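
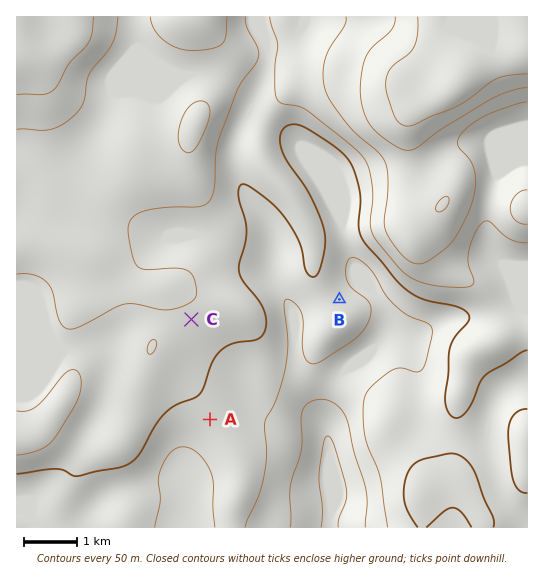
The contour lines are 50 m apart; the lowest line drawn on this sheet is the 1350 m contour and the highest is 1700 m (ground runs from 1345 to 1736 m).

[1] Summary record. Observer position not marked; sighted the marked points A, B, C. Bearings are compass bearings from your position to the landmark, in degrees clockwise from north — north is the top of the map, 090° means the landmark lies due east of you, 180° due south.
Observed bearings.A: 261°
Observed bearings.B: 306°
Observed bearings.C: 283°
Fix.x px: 452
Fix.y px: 380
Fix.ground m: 1510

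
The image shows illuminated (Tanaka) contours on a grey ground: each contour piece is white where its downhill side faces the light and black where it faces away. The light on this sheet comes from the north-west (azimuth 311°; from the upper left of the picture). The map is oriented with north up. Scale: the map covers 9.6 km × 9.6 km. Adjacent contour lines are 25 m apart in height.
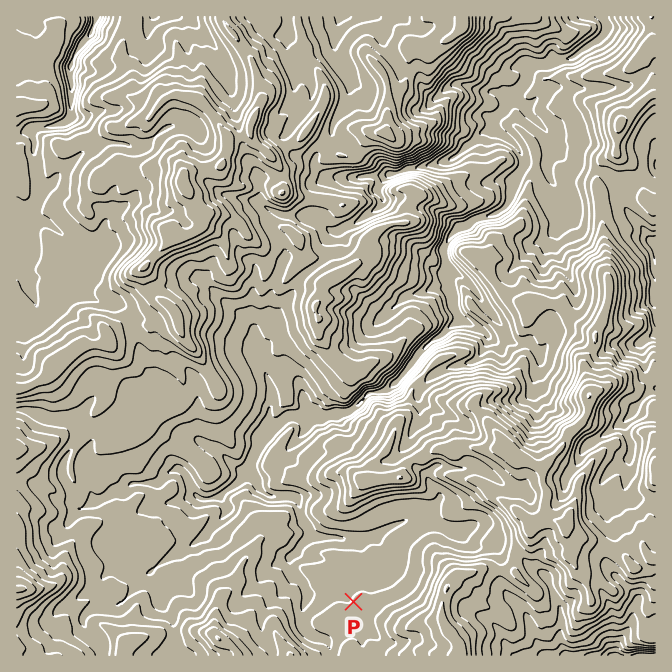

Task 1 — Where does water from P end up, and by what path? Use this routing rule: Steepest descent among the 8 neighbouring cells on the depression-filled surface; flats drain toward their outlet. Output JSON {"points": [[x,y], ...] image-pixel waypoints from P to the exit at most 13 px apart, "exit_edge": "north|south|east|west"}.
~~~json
{"points": [[354, 602], [340, 590], [347, 577], [340, 564], [327, 560], [314, 558], [300, 554], [304, 544], [308, 530], [302, 517], [298, 503], [287, 497], [274, 497], [260, 488], [254, 475], [252, 462], [260, 448], [272, 435], [284, 422], [297, 413], [310, 413], [324, 413], [337, 412], [350, 410], [362, 400], [375, 392], [388, 388], [402, 377], [412, 363], [422, 350], [435, 338], [448, 328], [458, 317], [455, 303], [454, 290], [448, 277], [448, 263], [445, 250], [450, 237], [464, 225], [477, 218], [490, 215], [504, 208], [510, 195], [518, 182], [522, 168], [522, 155], [512, 142], [498, 132], [495, 120], [507, 107], [517, 93], [527, 80], [534, 67], [547, 63], [560, 60], [574, 57], [587, 47], [600, 38], [605, 25], [604, 17]], "exit_edge": "north"}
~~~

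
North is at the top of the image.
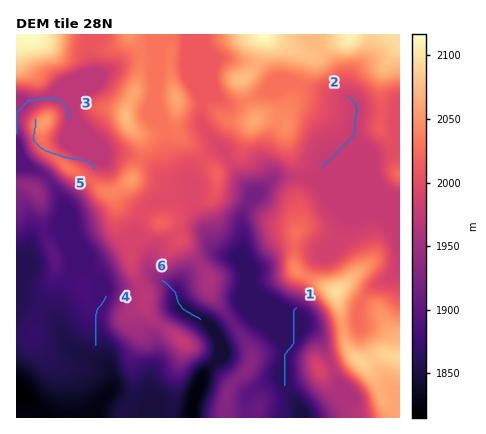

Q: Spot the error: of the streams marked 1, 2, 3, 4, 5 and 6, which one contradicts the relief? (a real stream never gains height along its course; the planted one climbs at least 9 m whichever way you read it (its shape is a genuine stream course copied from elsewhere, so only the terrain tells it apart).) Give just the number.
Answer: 5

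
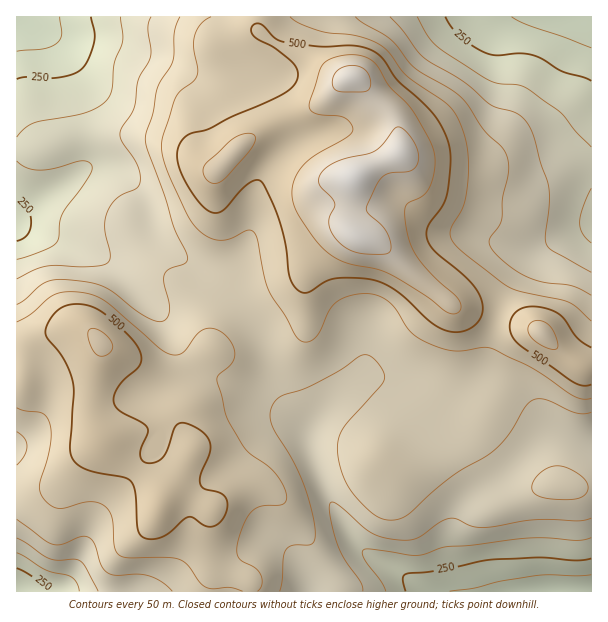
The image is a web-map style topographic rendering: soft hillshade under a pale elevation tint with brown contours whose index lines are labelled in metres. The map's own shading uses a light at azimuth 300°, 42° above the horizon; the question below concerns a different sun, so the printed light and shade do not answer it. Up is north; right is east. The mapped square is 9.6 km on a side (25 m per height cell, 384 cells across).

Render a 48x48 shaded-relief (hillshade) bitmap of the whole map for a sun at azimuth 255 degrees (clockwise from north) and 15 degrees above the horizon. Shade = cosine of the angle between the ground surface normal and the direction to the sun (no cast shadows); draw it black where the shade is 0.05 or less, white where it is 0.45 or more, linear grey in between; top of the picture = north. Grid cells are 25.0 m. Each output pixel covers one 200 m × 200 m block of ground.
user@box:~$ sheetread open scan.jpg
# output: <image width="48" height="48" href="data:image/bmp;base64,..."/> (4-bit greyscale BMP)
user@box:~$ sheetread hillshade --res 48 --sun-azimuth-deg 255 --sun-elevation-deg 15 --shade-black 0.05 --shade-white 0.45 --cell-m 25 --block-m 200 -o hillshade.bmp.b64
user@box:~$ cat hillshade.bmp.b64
<image width="48" height="48" href="data:image/bmp;base64,Qk32BAAAAAAAAHYAAAAoAAAAMAAAADAAAAABAAQAAAAAAIAEAAATCwAAEwsAABAAAAAAAAAAAAAAABEREQAiIiIAMzMzAERERABVVVUAZmZmAHd3dwCIiIgAmZmZAKqqqgC7u7sAzMzMAN3d3QDu7u4A////AMzM3uupqru6mIdTNoqWQiJGeIiIiIiZmd3bzuypqru6iIdDRpl0IjV4iIiIiImame7brO25mqqph3ZUV4dSJGmpiIiImZmqme7ait3KmYmZdmVWeIUiWKuoeIiJmZmqme3Jeb3LqXeZdVVniGMknMqXaJmYiZmamcyoeKvMuXeJdUV4h0I4zbl2Z5qZiImambuoiJq8yWaJdUV4hSJr3Kh2Z4mZiJmZmKqZiJq8uXZ4dVZ4YxScyph2Z4mZmZmZiKqZmZqrqXZndmZ2Qia9uZh3Z3iImZmYd6qqqqqZmIdmZmdlMjjMuYh3d3eIiZmHZru7uqmHeIh2ZmZkMlrLqYd2d3d3iIiHZbzMy5h2eJmGVVVUNHq7qXZmd4iHd4h3ZbzdypdmeImGREVURYq6mHZneIiHd3d3ZrvNyodmd4h2REVVZ4qpmHd3iIiHd3d3d6q8yoZmeIh1RFVmd4mZiIeIiIiId3eJmZmrunZmeIdlRFZneIiZiIiIiIiId3ibu4iKuoZmd3dmVVZ3iIiIiIiIiIiIh4m923eKupdmd3d3ZmZ4iIiIiIiImIiIiJve23eKu5dmZWd4d2Z4mId4iIiZmZiJmr3tqYiau6hlRFeJh1V4mYd3iImaqpiJq97adZmau5dCE2iZdlZ5qoZniJqrupiJve2VM5mruoUgE3mpdVaKuoZWeKu8u6h5vdpSI6q7qFIAJYqodmeaunVWeazNzJZXrLcyI6u6hjACWJqYd4irynVXib3t24RFiYUzM6upZCEliamIiIm8ynZnis7tuFM1ZlREQ6qXVDNXmpmIiJq8yod4m97adUM0RERVVJmGVVaJqZiImZq8yoiavNymQzMzM0VmVYh2Z4mamYiZmZq8upq8u6lTMzMzRFZmVImImZqqmJmrqZq8y7zcqXUiIzNFVmZlVaqqqqqpiKvMqIm8zM3bh1MSM0RmZmZVVbu7qqqYib3cp3i83My5dlMzREVnZmVUVbu7qqqYit7sl2i93MuYdlRVVEVmZmVFVqqqqqmYm+/slmi83LqpdlV3VDRWZmVVVpmZqqmYrf/slmirzLqpdVeHQyNWZVVVVpmImZmaz//slleavLupdWiGMiNWVVVVZpmIiJqs7//Kl1Z5q7qYd3h0ISNFVUVmZpmIiJq97/2pmXVnmamYiJljESJFVUVWZpmIiJq83tuYmoZWeJmZialSESI1VURWZpiIiJqrzduYmZd3eJmZmrlBEiI1ZURVZoiIiJmrzduYiIiIiZmZqqcxEiEkVURWZoh3iImrzduYiIiJmrqZqoQQEhEkVVVWZod3iJq83cqYiIiIm8ypl0EAEiEkZlVmZnd3iKvMzLqZmYiIm93JcwAAIiI0ZmVmZnd4iau7u7u6mYiZm824UAABIiNFd2VWZnd4mru6u8zLmZmZmqmGMAABIzNWd2ZVZneJq7u7zM3LmZmYh2ZlMQABM0RWd2ZVZoiaq8vMzMzKmamGVVVVMiIiNEVmdmZmZpmqu8zMu7y6mal0RFVVMzMzNFZmZmZmZg=="/>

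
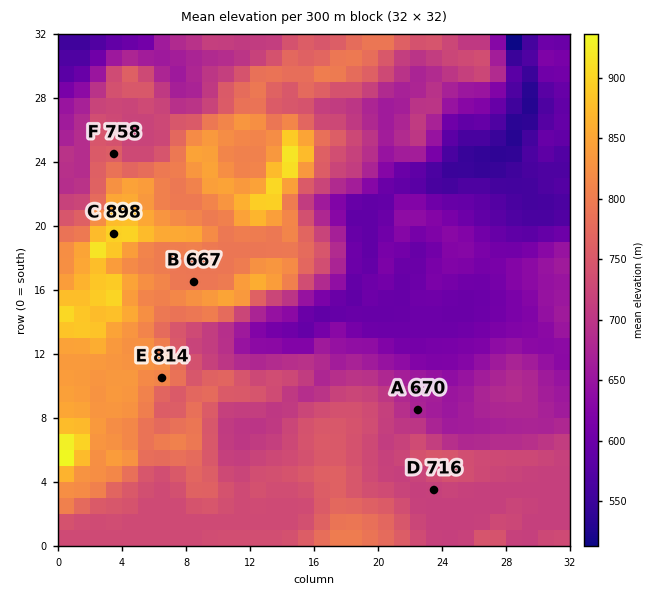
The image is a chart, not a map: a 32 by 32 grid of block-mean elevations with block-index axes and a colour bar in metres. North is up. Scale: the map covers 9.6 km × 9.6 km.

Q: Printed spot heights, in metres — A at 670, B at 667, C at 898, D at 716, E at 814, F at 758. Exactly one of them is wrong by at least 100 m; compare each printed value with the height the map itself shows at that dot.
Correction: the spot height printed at B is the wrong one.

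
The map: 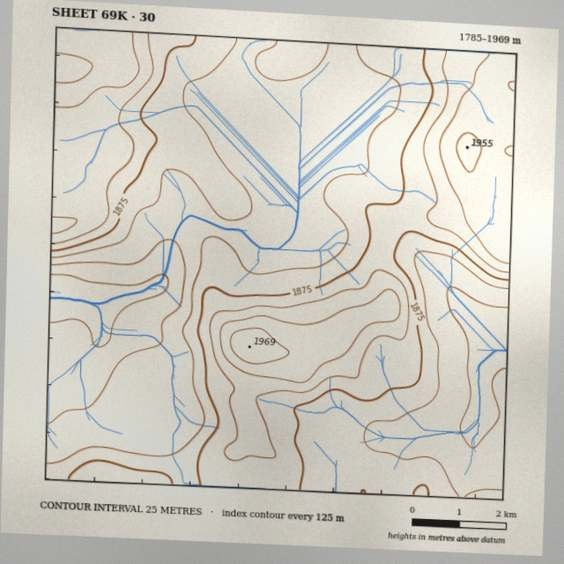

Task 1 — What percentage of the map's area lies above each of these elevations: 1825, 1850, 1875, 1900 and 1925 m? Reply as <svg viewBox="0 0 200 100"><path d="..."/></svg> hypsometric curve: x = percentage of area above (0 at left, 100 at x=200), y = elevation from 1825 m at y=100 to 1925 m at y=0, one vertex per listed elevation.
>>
<svg viewBox="0 0 200 100"><path d="M180 100l-61-25-45-25-27-25-23-25"/></svg>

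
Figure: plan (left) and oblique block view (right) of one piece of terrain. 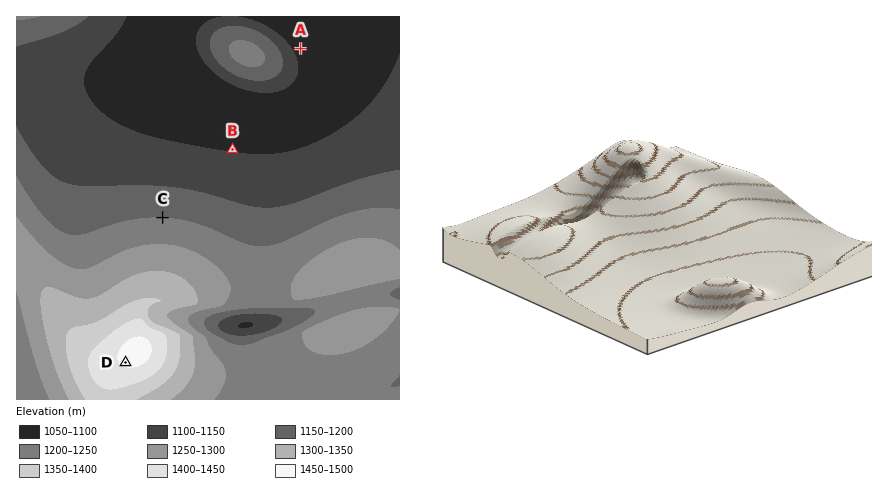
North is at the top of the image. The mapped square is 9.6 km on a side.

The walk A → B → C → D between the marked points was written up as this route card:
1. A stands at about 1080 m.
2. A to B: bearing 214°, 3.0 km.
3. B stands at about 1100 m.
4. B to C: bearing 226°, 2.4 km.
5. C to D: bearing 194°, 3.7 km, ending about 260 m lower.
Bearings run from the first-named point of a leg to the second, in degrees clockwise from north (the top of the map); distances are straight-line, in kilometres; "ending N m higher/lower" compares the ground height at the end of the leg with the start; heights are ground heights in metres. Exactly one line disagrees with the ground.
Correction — Line 5: it should read "ending about 260 m higher".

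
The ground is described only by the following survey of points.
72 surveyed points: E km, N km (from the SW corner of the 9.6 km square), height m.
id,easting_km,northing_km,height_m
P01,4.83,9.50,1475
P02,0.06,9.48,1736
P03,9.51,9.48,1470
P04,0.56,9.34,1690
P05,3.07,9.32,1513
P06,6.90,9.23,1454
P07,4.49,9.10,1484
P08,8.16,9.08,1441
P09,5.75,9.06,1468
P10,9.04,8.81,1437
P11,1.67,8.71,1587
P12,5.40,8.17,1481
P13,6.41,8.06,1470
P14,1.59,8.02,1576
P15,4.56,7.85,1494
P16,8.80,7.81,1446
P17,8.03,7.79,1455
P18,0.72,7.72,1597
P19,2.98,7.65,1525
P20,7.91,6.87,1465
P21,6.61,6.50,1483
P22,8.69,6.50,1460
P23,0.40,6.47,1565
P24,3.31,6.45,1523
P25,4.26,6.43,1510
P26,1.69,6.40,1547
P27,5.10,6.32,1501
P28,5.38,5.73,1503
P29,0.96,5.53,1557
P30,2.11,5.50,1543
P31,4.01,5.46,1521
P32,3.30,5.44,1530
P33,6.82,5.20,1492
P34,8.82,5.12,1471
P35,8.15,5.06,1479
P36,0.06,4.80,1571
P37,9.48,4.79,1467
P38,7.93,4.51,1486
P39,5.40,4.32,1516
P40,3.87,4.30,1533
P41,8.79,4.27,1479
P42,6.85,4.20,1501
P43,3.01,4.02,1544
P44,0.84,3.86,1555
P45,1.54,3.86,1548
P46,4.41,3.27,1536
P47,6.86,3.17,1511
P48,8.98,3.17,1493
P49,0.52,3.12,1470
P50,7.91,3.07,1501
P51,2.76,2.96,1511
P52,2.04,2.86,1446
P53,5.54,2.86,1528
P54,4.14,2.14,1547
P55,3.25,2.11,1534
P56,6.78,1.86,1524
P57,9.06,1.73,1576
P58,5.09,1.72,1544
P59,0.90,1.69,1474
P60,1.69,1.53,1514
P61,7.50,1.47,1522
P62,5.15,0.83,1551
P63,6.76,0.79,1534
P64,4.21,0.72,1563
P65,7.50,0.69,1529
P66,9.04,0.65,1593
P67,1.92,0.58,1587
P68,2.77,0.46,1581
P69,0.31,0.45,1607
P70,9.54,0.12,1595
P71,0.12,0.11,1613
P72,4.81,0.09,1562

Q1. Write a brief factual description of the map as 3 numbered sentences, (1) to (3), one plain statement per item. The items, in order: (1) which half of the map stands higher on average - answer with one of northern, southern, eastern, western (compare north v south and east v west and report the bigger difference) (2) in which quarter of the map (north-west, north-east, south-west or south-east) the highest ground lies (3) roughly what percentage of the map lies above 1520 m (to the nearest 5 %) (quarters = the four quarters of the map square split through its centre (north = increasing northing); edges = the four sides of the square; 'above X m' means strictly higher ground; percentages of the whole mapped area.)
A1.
(1) Taken as a whole, the western half is higher than the eastern.
(2) Look to the north-west quarter for the highest ground.
(3) About 50 % of the map lies above 1520 m.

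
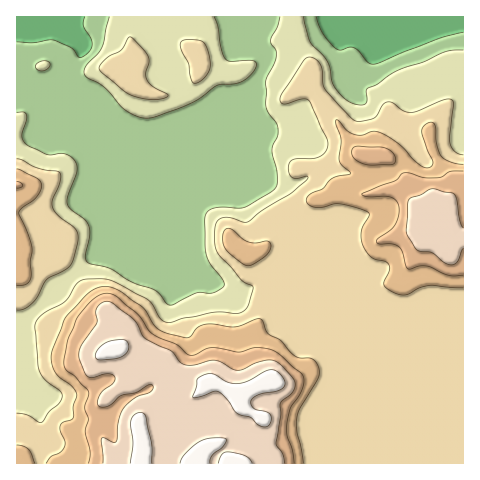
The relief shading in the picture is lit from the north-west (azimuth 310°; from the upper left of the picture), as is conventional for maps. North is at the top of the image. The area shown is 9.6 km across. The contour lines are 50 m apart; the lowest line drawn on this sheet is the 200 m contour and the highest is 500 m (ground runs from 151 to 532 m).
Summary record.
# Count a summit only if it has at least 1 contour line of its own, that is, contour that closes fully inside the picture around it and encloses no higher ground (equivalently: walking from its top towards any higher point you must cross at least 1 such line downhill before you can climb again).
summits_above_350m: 4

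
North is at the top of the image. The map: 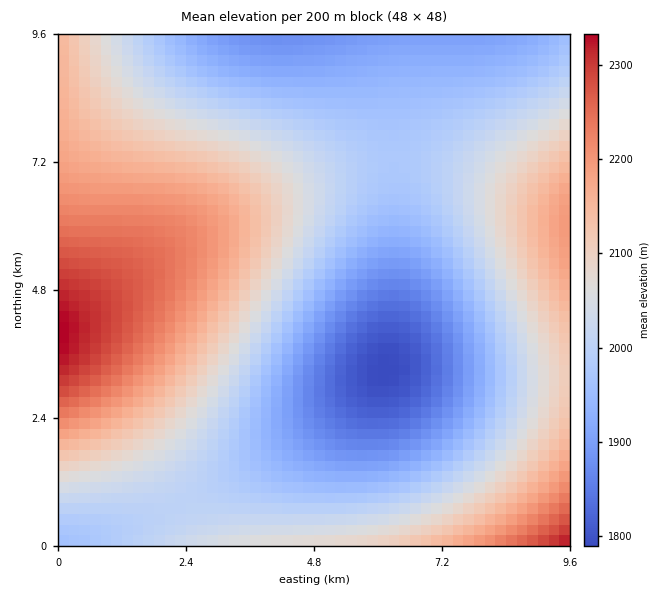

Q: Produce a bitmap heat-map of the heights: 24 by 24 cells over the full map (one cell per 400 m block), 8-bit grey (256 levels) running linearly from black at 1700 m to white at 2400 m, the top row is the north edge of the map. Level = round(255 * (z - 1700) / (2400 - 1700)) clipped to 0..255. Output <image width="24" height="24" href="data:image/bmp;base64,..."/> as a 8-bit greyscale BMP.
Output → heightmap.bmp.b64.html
<image width="24" height="24" href="data:image/bmp;base64,Qk12BgAAAAAAADYEAAAoAAAAGAAAABgAAAABAAgAAAAAAEACAAATCwAAEwsAAAABAAAAAAAAAAAAAAEBAQACAgIAAwMDAAQEBAAFBQUABgYGAAcHBwAICAgACQkJAAoKCgALCwsADAwMAA0NDQAODg4ADw8PABAQEAAREREAEhISABMTEwAUFBQAFRUVABYWFgAXFxcAGBgYABkZGQAaGhoAGxsbABwcHAAdHR0AHh4eAB8fHwAgICAAISEhACIiIgAjIyMAJCQkACUlJQAmJiYAJycnACgoKAApKSkAKioqACsrKwAsLCwALS0tAC4uLgAvLy8AMDAwADExMQAyMjIAMzMzADQ0NAA1NTUANjY2ADc3NwA4ODgAOTk5ADo6OgA7OzsAPDw8AD09PQA+Pj4APz8/AEBAQABBQUEAQkJCAENDQwBEREQARUVFAEZGRgBHR0cASEhIAElJSQBKSkoAS0tLAExMTABNTU0ATk5OAE9PTwBQUFAAUVFRAFJSUgBTU1MAVFRUAFVVVQBWVlYAV1dXAFhYWABZWVkAWlpaAFtbWwBcXFwAXV1dAF5eXgBfX18AYGBgAGFhYQBiYmIAY2NjAGRkZABlZWUAZmZmAGdnZwBoaGgAaWlpAGpqagBra2sAbGxsAG1tbQBubm4Ab29vAHBwcABxcXEAcnJyAHNzcwB0dHQAdXV1AHZ2dgB3d3cAeHh4AHl5eQB6enoAe3t7AHx8fAB9fX0Afn5+AH9/fwCAgIAAgYGBAIKCggCDg4MAhISEAIWFhQCGhoYAh4eHAIiIiACJiYkAioqKAIuLiwCMjIwAjY2NAI6OjgCPj48AkJCQAJGRkQCSkpIAk5OTAJSUlACVlZUAlpaWAJeXlwCYmJgAmZmZAJqamgCbm5sAnJycAJ2dnQCenp4An5+fAKCgoAChoaEAoqKiAKOjowCkpKQApaWlAKampgCnp6cAqKioAKmpqQCqqqoAq6urAKysrACtra0Arq6uAK+vrwCwsLAAsbGxALKysgCzs7MAtLS0ALW1tQC2trYAt7e3ALi4uAC5ubkAurq6ALu7uwC8vLwAvb29AL6+vgC/v78AwMDAAMHBwQDCwsIAw8PDAMTExADFxcUAxsbGAMfHxwDIyMgAycnJAMrKygDLy8sAzMzMAM3NzQDOzs4Az8/PANDQ0ADR0dEA0tLSANPT0wDU1NQA1dXVANbW1gDX19cA2NjYANnZ2QDa2toA29vbANzc3ADd3d0A3t7eAN/f3wDg4OAA4eHhAOLi4gDj4+MA5OTkAOXl5QDm5uYA5+fnAOjo6ADp6ekA6urqAOvr6wDs7OwA7e3tAO7u7gDv7+8A8PDwAPHx8QDy8vIA8/PzAPT09AD19fUA9vb2APf39wD4+PgA+fn5APr6+gD7+/sA/Pz8AP39/QD+/v4A////AGJkZ2tvc3d7fn+BgoOFiIySmqOtuMPO2mpqa2xub3BxcXFwcHBxdHh+hY+ZpbG+ynl3dXNxcG5raWZjYV9fYGRqcnyHlKGuvIuHg355dG9qZF5ZVFBOT1FXX2p2hJKhr5+Zk4yEfXRrY1pRSkRAP0FGT1pndoaVpLOspJuRh3xwZFhNQzs1MjM4QU1ba3yMm8a+taqfkoV3aVpMQDUtKSktNkNSY3WFldXNw7irno+Ab19PQDMqJCInMD1NX3GCkuDXzsO2qZqJeGZURDYqIyElLjxMX3GDkuTd1cu/sqSUgm9dSzwvJyQnMD5PYnWHluTe18/Fuq2ejXpnVUU3ListNkRVaHuNm+Hc19HJv7Sml4VyYE9BODQ2P0xdcIKUotrX1NDKw7mun458a1pNQz5ASVZmeIqbqNLQz8zIw7yyppaFdWVXTklLU19uf5GhrsnIx8bFwby0qZuMfG5hWFRVXGd1hZalscC/v7++vLixqJyPgXRoYFxdY216iZelsbi3tra1s7Cqo5mNgXZsZWJjaHB8iJWirbKvrayqp6SfmZCHfXVtZ2RlaXB6hI+apKyopKGdmpaRi4V9dnBqZmVlaG51fYaPmKihm5WQi4aBfHdybWllY2JjZWludHuDi6Wck4uDfHZxbGhlYmBfXl5fYGJlam91faOXjIF4b2hhXVpYV1dXWFlZWltdX2NocKGThnluZFtUUE1MTE5PUVJTU1RUVlhdZZ+QgXNnXFJLRkRDREVHSktMTExNTlBVXA=="/>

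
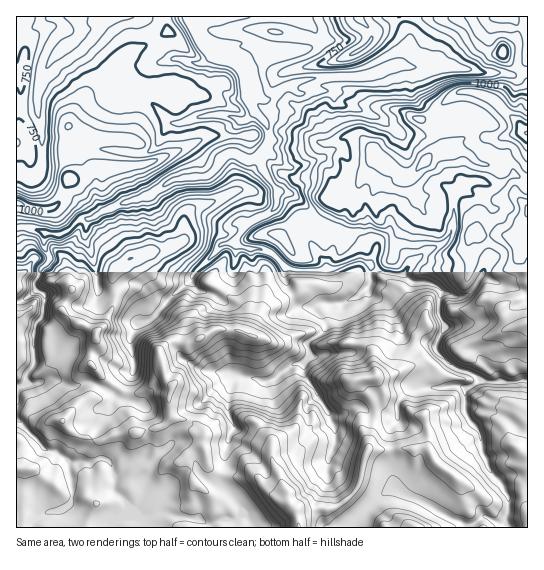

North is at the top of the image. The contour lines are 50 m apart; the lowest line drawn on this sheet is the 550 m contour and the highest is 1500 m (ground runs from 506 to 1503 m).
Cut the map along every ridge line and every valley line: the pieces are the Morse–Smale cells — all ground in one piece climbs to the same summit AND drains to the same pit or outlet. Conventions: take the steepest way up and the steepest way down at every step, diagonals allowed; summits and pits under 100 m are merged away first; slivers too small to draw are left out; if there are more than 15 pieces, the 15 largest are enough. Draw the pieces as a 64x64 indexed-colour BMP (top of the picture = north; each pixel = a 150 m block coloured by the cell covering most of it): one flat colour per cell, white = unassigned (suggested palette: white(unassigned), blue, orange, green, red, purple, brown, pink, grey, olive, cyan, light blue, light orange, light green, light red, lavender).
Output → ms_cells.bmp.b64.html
<image width="64" height="64" href="data:image/bmp;base64,Qk12CAAAAAAAAHYAAAAoAAAAQAAAAEAAAAABAAQAAAAAAAAIAAATCwAAEwsAABAAAAAAAAAA////ALR3HwAOf/8ALKAsACgn1gC9Z5QAS1aMAMJ34wB/f38AIr28AM++FwDox64AeLv/AIrfmACWmP8A1bDFABEREREREREREREREREREREREREREbu7u7u7u7sRERiIERERERERERERERERERERERERERERG7u7u7u7ERERGIgRERERERERERERERERERERERERERERu7u7uxERERERiBEREREREREREREREREREREREREREREbu7sRERERERGIERERERERERERERERERERERERERERERG7ERERERERGIgREREREREREREREREREREREREREREREREREREREREYiBEREREREREREREREREREREREREREREREREREREREYiIEREREREREREREREREREREREREREREREREREREREYiIgRERERERERERERERERERERERERERERERERERERERiIiBERERERERERERERERERERERERERERERERERERERiIiIERERERERERERERERERERERERERERERERERERERGIiIgREREREREREREREREREREREREREREREREREREREYiIiBERERERERERERERERERERERERERERERERERERERiIiIERERERERERERERERERERERERERERERERERERERiIiIgRERERERERERERERERERERERERERERERERERERiIiIiBERERERERERERERERERERERERERERERERERERGIiIiIEREREREREREREREREREREREREREREREREREREYiIiIgRERERERERERERERERERERERERERERERERERERGIiIiKERERERERERERERERERERERERERERERERERERERMzMzqhERERERERERERERERERERERERERERERERERERMzMzOqEREREREREREREREREREREREREREREREREREzMzMzM6oREREREREREREREREREREREREREREREREREzMzMzMzqhERERERERERERERERERERERERERERERERETMzMzMzOqERERERERERERERERERERERERERERERERERMzMzMzM6oREREREREREREREREREREREREREREREREREzMzMzMzqqERERERERERERERERERERERERERERERERERMzMzMzOqoRERERERERERERERERERERERERERERERERMzMzMzM6qhEREREREREREREREREREREREREREREREREzMzMzMzqqoRERERERERERERERERERERERERERERERETMzMzMzOqoRERERERERERERERERERERERERERERERERMzMzMzM6oRERERERERERERERERERERERERERERERERMzMzMzMzqqEREREREREREREREREREREREREREREREzMzMzMzMzOqoREREREREREREREREREREREREhEREiIjMzMzMzMzM6qqEREREREREREREREREREREREiIiIiIiIzMzMzMzMzqqoRERERERERERERERERERERESIiIiIiIiMzMzMzMzOqqhERERERERERERERERERERESIiIiIiIiIiMzMzMzM6qqERERERERERERERERERERESIiIiIiIiIiIjMzMzMzqkREQRERERERERERERERERERIiIiIiIiIiIiIzMzMzNEREREERERERERERERERERERIiIiIiIiIiIiIjMzMzM0REREREQRERERERERERERERIiIiIiIiIiIiIiMzMzMzR3d0REREQRERERERERERERIiIiIiIiIiIiIiIzMzMzN3d3dERERERBEREREREREREiIiIiIiIiIiIiIjMzMzM3d3d0RERERERBEREREREREiIiIiIiIiIiIiIiMzMzMzd3d3RERERERERBERERERESIiIiIiIiIiIiIiIiIiIzJVV3dERERERERERERBERESIiIiIiIiIiIiIiIiIiIiIlVXd0REREREREREREERERIiIiIiIiIiIiIiIiIiIiIiVVd3RERERERERERERBEREiIiIiIiIiIiIiIiIiIiIiJVV3dEREREREREREREQRESIiIiIiIiIiIiIiIiIiIiIlVXd0RERERERERERERBEREiIiIiIiIiIiIiIiIiIiIiVVd3REREREREREREREERESIiIiIiIiIiIiIiIiIiIiJVV3d0RERERERERERERBESIiIiIiIiIiIiIiIiIiIiIlVXd3RERERERBEREUQRESIiIiIiIiIiIiIiIiIiIiIiVVd3d0REREREERERERESIiIiIiIiIiIiIiIiIiIiIiJVV3d3RERERBERERERERIiIiIiIiIiIiIiIiIiIiIiIlVXd3d0REEREREREREREmZiIiIiIiIiIiIiIiIiIiIiVVd3d3dEERERERERERERZmZiIiIiIiIiIiIiIiIiIiJVV3d3d3QRERERERERERFmZmZmZmZiIiIiIiIiIiIiIlVVd3d3dRERERERERERFmZmZmZmZmZmYiIiIiKZmZmSVVV3d3dVURERERERERFmZmZmZmZmZmZmmZmZmZmZmZlVVVd3dVVVERERERERERZmEWZmZmZmZmZpmZmZmZmZmVVVVVdVVVVVERERERERERERERZmZmZmZmmZmZmZmZmZVVVVVVVVVVVVEREREREREREREWZmZmZmaZmZmZmZmZlVVVVVVVVVVVVREREREREREREWZmZmZmZpmZmZmZmZmVVVVVVVVVVVVVEREREREREREWZmZmZmZpmZmZmZnMzM"/>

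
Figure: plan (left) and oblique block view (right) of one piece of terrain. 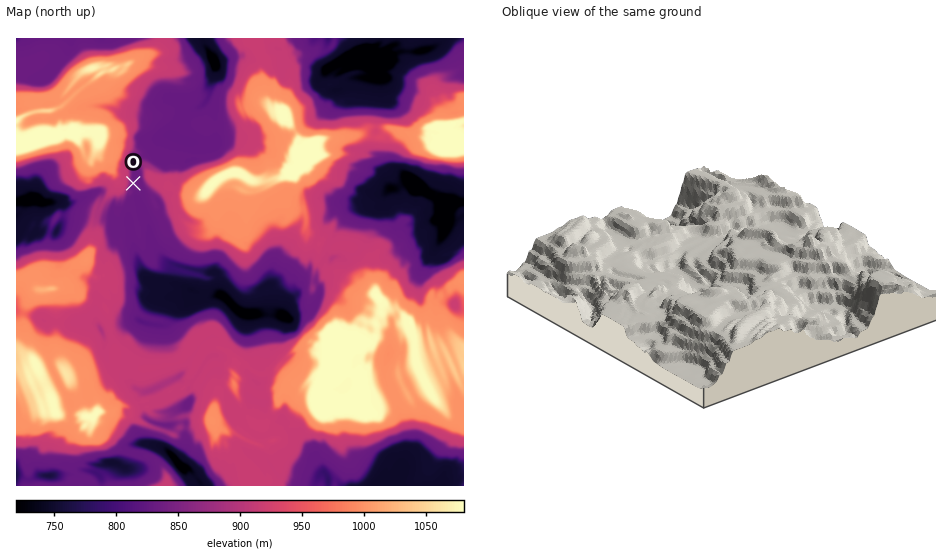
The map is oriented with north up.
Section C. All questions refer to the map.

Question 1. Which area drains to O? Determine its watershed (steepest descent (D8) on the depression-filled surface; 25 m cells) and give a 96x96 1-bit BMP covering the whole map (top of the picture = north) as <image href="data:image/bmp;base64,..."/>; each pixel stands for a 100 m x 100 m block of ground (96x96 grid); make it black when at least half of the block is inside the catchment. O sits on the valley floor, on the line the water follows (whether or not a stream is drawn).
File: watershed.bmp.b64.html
<image width="96" height="96" href="data:image/bmp;base64,Qk2+BAAAAAAAAD4AAAAoAAAAYAAAAGAAAAABAAEAAAAAAIAEAAATCwAAEwsAAAIAAAAAAAAA////AAAAAAAAAAAAAAAAAAAAAAAAAAAAAAAAAAAAAAAAAAAAAAAAAAAAAAAAAAAAAAAAAAAAAAAAAAAAAAAAAAAAAAAAAAAAAAAAAAAAAAAAAAAAAAAAAAAAAAAAAAAAAAAAAAAAAAAAAAAAAAAAAAAAAAAAAAAAAAAAAAAAAAAAAAAAAAAAAAAAAAAAAAAAAAAAAAAAAAAAAAAAAAAAAAAAAAAAAAAAAAAAAAAAAAAAAAAAAAAAAAAAAAAAAAAAAAAAAAAAAAAAAAAAAAAAAAAAAAAAAAAAAAAAAAAAAAAAAAAAAAAAAAAAAAAAAAAAAAAAAAAAAAAAAAAAAAAAAAAAAAAAAAAAAAAAAAAAAAAAAOAAAAAAAAAAAAAAAfgAAAAAAAAAAAAEP/gAAAAAAAAAAAAP//wAAAAAAAAAAAAP//gAAAAAAAAAAAAf//gAAAAAAAAAAAB///wAAAAAAAAAAAB///8AAAAAAAAAAAB///8AAAAAAAAAAAA///8AAAAAAAAAAAA///+AAAAAAAAAAAA///+AAAAAAAAAAAA///+AAAAAAAAAAAB///+AAAAAAAAAAAB///+AAAAAAAAAAAA///+AAAAAAAAAAAA///+AAAAAAAAAAAAf//+AAAAAAAAAAAAP//+AAAAAAAAAAAAP//+AAAAAAAAAAAAAf/+AAAAAAAAAAAAAf/+AAAAAAAAAAAAAH/+AAAAAAAAAAAAAH/+AAAAAAAAAAAAAD/+AAAAAAAAAAAAAB/+AAAAAAAAAAAAAAf+AAAAAAAAAAAAAAP+AAAAAAAAAAAAAAP+AAAAAAAAAAAAAAP+AAAAAAAAAAAAAAP+AAAAAAAAAAAAAAP+AAAAAAAAAAAAAAP+AAAAAAAAAAAAAAP+AAAAAAAAAAAAAAP+AAAAAAAAAAAAAAH+AAAAAAAAAAAAAAD+AAAAAAAAAAAAAAD+AAAAAAAAAAAAAAD+AAAAAAAAAAAAAAB+AAAAAAAAAAAAAAA+AAAAAAAAAAAAAAAeAAAAAAAAAAAAAAAOAAAAAAAAAAAAAAAAAAAAAAAAAAAAAAAAAAAAAAAAAAAAAAAAAAAAAAAAAAAAAAAAAAAAAAAAAAAAAAAAAAAAAAAAAAAAAAAAAAAAAAAAAAAAAAAAAAAAAAAAAAAAAAAAAAAAAAAAAAAAAAAAAAAAAAAAAAAAAAAAAAAAAAAAAAAAAAAAAAAAAAAAAAAAAAAAAAAAAAAAAAAAAAAAAAAAAAAAAAAAAAAAAAAAAAAAAAAAAAAAAAAAAAAAAAAAAAAAAAAAAAAAAAAAAAAAAAAAAAAAAAAAAAAAAAAAAAAAAAAAAAAAAAAAAAAAAAAAAAAAAAAAAAAAAAAAAAAAAAAAAAAAAAAAAAAAAAAAAAAAAAAAAAAAAAAAAAAAAAAAAAAAAAAAAAAAAAAAAAAAAAAAAAAAAAAAAAAAAAAAAAAAAAAAAAAAAAAAAAAAAAAAAAAAAAAAAAAAAAAAAAAAAAAAAAAAAAAAAAAAAAAAAAAAAAAAAAAAAAAAAAAAAAAA="/>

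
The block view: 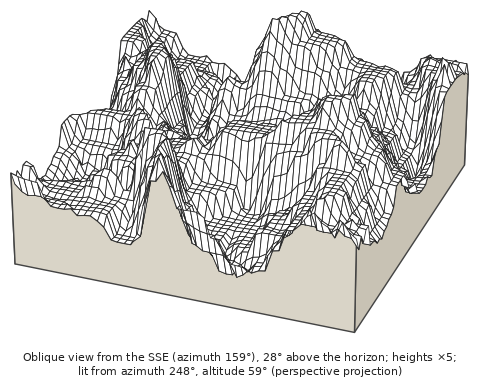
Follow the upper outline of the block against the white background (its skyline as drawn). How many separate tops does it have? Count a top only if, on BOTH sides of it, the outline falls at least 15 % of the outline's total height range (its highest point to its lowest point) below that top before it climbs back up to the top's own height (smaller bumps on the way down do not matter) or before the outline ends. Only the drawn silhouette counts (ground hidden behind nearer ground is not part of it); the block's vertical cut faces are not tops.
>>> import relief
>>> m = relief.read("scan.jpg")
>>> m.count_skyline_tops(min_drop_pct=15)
2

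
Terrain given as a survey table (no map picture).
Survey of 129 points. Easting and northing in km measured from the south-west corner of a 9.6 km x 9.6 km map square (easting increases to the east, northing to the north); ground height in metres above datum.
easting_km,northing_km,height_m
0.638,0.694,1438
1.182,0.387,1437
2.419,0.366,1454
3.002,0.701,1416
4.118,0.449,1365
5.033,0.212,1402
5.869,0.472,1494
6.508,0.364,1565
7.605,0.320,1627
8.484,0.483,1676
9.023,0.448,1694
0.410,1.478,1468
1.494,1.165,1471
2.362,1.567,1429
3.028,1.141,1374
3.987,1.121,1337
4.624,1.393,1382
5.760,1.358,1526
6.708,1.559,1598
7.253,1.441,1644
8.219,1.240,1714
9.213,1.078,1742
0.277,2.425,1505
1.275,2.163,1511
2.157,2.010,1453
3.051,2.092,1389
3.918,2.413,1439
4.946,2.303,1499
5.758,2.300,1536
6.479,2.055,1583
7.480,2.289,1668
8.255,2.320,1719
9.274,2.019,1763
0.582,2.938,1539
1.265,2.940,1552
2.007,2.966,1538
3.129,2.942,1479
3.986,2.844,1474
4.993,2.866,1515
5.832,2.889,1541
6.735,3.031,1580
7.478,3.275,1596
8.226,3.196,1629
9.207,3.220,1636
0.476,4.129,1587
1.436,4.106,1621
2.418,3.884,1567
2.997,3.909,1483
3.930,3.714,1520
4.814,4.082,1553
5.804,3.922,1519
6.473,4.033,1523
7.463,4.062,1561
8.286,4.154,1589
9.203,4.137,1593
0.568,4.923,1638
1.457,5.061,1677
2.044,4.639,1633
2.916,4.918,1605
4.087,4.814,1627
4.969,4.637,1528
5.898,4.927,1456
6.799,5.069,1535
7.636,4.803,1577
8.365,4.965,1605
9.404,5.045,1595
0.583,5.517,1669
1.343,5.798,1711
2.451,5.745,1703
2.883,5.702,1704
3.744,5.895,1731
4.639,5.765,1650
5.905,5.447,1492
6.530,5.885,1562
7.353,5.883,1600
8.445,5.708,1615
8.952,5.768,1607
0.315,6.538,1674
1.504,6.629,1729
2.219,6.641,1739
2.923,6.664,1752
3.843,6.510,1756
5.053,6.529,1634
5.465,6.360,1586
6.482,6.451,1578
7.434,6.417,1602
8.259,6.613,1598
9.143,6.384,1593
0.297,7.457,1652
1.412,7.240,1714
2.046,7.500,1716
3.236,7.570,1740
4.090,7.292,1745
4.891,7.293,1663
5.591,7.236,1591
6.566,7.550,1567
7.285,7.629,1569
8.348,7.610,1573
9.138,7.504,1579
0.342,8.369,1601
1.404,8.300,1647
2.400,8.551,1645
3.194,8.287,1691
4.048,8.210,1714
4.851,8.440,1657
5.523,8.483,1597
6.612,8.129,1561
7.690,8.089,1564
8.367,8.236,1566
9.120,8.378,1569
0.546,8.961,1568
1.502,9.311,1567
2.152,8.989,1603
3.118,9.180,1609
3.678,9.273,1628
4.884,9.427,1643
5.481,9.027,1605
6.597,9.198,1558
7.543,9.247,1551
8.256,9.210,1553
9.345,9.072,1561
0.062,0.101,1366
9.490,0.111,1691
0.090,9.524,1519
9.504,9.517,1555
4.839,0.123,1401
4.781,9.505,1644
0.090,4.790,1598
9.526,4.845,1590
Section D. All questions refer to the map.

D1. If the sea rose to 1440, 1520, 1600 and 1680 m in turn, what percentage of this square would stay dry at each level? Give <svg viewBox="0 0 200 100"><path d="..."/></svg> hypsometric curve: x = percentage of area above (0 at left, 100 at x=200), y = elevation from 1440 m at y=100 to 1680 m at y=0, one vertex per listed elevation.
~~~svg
<svg viewBox="0 0 200 100"><path d="M185 100l-29-33-75-34-46-33"/></svg>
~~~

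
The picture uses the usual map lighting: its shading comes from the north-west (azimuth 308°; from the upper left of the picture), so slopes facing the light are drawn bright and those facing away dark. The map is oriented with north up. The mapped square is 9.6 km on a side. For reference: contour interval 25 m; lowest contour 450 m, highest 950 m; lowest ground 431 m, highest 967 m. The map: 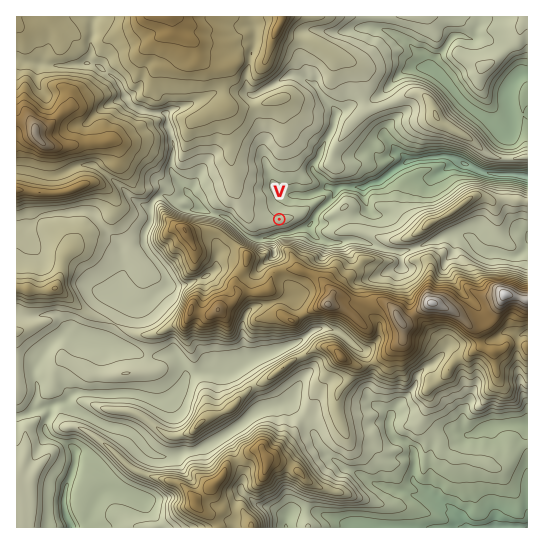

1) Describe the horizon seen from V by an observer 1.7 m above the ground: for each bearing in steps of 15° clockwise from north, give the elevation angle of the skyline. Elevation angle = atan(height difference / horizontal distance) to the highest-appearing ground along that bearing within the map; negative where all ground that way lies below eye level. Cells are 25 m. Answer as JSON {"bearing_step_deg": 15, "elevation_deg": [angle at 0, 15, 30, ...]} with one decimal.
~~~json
{"bearing_step_deg": 15, "elevation_deg": [3.3, 1.6, 1.0, 0.7, 1.4, 0.2, 2.4, 2.8, 6.0, 7.7, 10.6, 15.1, 11.4, 9.1, 10.7, 13.0, 9.3, 7.8, 5.2, 2.6, 2.9, 2.9, 3.2, 3.0]}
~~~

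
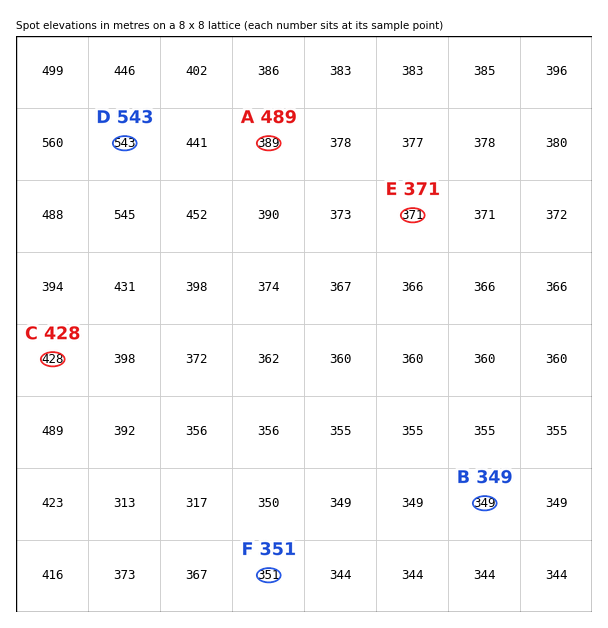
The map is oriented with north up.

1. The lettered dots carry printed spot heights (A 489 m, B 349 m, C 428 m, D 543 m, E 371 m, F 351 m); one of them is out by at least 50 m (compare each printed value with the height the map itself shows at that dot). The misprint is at A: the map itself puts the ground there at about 389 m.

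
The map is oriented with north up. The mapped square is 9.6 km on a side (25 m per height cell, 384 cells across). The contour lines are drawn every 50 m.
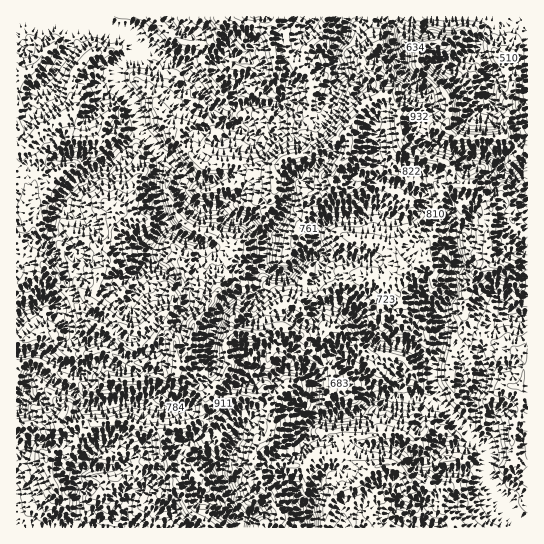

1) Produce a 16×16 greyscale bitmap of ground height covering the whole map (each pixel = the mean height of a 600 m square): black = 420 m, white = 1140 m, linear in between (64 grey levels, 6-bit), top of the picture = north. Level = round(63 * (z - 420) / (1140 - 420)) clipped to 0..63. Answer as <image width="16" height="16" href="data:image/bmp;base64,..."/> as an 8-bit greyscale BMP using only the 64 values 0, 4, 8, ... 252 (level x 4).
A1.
<image width="16" height="16" href="data:image/bmp;base64,Qk02BQAAAAAAADYEAAAoAAAAEAAAABAAAAABAAgAAAAAAAABAAATCwAAEwsAAAABAAAAAAAAAAAAAAEBAQACAgIAAwMDAAQEBAAFBQUABgYGAAcHBwAICAgACQkJAAoKCgALCwsADAwMAA0NDQAODg4ADw8PABAQEAAREREAEhISABMTEwAUFBQAFRUVABYWFgAXFxcAGBgYABkZGQAaGhoAGxsbABwcHAAdHR0AHh4eAB8fHwAgICAAISEhACIiIgAjIyMAJCQkACUlJQAmJiYAJycnACgoKAApKSkAKioqACsrKwAsLCwALS0tAC4uLgAvLy8AMDAwADExMQAyMjIAMzMzADQ0NAA1NTUANjY2ADc3NwA4ODgAOTk5ADo6OgA7OzsAPDw8AD09PQA+Pj4APz8/AEBAQABBQUEAQkJCAENDQwBEREQARUVFAEZGRgBHR0cASEhIAElJSQBKSkoAS0tLAExMTABNTU0ATk5OAE9PTwBQUFAAUVFRAFJSUgBTU1MAVFRUAFVVVQBWVlYAV1dXAFhYWABZWVkAWlpaAFtbWwBcXFwAXV1dAF5eXgBfX18AYGBgAGFhYQBiYmIAY2NjAGRkZABlZWUAZmZmAGdnZwBoaGgAaWlpAGpqagBra2sAbGxsAG1tbQBubm4Ab29vAHBwcABxcXEAcnJyAHNzcwB0dHQAdXV1AHZ2dgB3d3cAeHh4AHl5eQB6enoAe3t7AHx8fAB9fX0Afn5+AH9/fwCAgIAAgYGBAIKCggCDg4MAhISEAIWFhQCGhoYAh4eHAIiIiACJiYkAioqKAIuLiwCMjIwAjY2NAI6OjgCPj48AkJCQAJGRkQCSkpIAk5OTAJSUlACVlZUAlpaWAJeXlwCYmJgAmZmZAJqamgCbm5sAnJycAJ2dnQCenp4An5+fAKCgoAChoaEAoqKiAKOjowCkpKQApaWlAKampgCnp6cAqKioAKmpqQCqqqoAq6urAKysrACtra0Arq6uAK+vrwCwsLAAsbGxALKysgCzs7MAtLS0ALW1tQC2trYAt7e3ALi4uAC5ubkAurq6ALu7uwC8vLwAvb29AL6+vgC/v78AwMDAAMHBwQDCwsIAw8PDAMTExADFxcUAxsbGAMfHxwDIyMgAycnJAMrKygDLy8sAzMzMAM3NzQDOzs4Az8/PANDQ0ADR0dEA0tLSANPT0wDU1NQA1dXVANbW1gDX19cA2NjYANnZ2QDa2toA29vbANzc3ADd3d0A3t7eAN/f3wDg4OAA4eHhAOLi4gDj4+MA5OTkAOXl5QDm5uYA5+fnAOjo6ADp6ekA6urqAOvr6wDs7OwA7e3tAO7u7gDv7+8A8PDwAPHx8QDy8vIA8/PzAPT09AD19fUA9vb2APf39wD4+PgA+fn5APr6+gD7+/sA/Pz8AP39/QD+/v4A////ABAYIChMbEBYbERUSCw0FAQoNDRIdHxEjGhccGRYNAgYOFxQZJRwYJRwYGhgOBgIMER4cICImJiIaDAsOCQQFDgwTHyMqMi8gGhMQCAYHCBIPFh4nMjQtJB4dFQ4JCQ0TEBUkJS0tJycmHxQXFAsQChQZIRodISEUGRsdIh0SGBQaFh4WERkbDhQVHiMkFyMfFhAZGQwPDQ0WGRwdIBohHBQLFBgKBw8aHCgnISEmJBUUDQgKBQ4TFiErMCcrJxoVExQSBgwPCQwYJDIsLCgcGgkOCQQNBwYMFBwkLCIiDQ4JBgcCAwgOFx0YHB0hEwcJAgICAgkSHB4dFw8SEg4FAw="/>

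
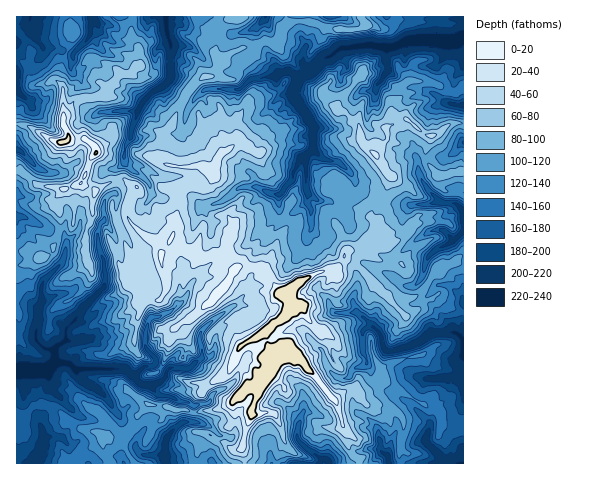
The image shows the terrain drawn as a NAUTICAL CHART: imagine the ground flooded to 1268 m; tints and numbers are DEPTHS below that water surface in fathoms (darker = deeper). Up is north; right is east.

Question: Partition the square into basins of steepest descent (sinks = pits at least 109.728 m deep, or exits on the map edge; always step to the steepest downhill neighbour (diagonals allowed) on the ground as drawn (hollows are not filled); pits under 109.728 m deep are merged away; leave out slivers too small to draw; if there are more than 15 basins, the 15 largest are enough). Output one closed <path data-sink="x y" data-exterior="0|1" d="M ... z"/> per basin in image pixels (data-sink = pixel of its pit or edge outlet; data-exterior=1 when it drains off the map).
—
<path data-sink="463 38" data-exterior="1" d="M463 16l-101 0 4 10-12 4-28-2-18-7-22 1-5 6-5 15-12-3-11 6-10 2-13 5-12 13-7 11-9 1-10 9-14 22-7 17-10 7 0 13-4 13 2 3 15 4 26-1 11 5 3 4-1 5-9 7-19-2-8 4 1 20-2 20-5 11 16 10 8 0 6 9 6 0 6-4 15 1 8 14 2-2 24 1 5 4 1 6 12 14 8 0 11-10 19-9 9-4 9 0 6-6 4-11 12-4 4-4 10-5 4-5 0-9-5-7 0-3 19-35 0-4-15-22 12-14-1-11 5-5 16-4 17 14 8 2 20-13 12 0z"/><path data-sink="17 370" data-exterior="1" d="M21 171l-5 1 1 292 92 0-5-13-2-14 20 0 4-2 8-9 3-10 10-12 22 3 7 3 9-1 7 4 22-3 16-6 16-16 7-2 13-10 10-20-8-10-4-14 23-18 3-5 0-8-1-8-9-1-12-14-4-9-6-2-20 0-2 2-8-14-15-1-6 4-6 0-6-9-8 0-14-9-3 1-9 13-3-9-13-9-17-18-1-12 9-19-12-8-13 3-15 9-15-8-13 6-8 0-22-4z"/><path data-sink="463 355" data-exterior="1" d="M463 256l-7 3-4 4-12 4-23 29-25 5-34-34-14-9-8 11-9 0-9 4-24 13-5 6 1 17-7 9-19 14 4 14 9 11 10-5 13 7 37 44 6 23 5 7-1 11 3 7 9 8 1 5 104-1z"/><path data-sink="166 17" data-exterior="1" d="M231 16l-97 0-2 9 0 15 8 12 0 14-10 8-10-1-16 22-27 4-13 14 0 13 4 12 3 2 13-2 7 5 5 8-8 13-7 19 15 8 6-5 17-7 5 0 10 6 2 4-9 17 1 12 17 18 13 9 3 9 7-8 8-18 2-20-1-20 8-4 19 2 9-7 1-5-3-4-11-5-26 1-15-4-2-3 4-13 0-13 10-7 7-17 14-22 10-9 9-1 5-4 3-9-5-8 3-23 2-6 8-7 4-2z"/><path data-sink="463 217" data-exterior="1" d="M407 120l-16 4-5 5 1 11-12 14 15 22-5 17-14 22 0 3 5 7 0 9-4 5-10 5-4 4-12 4-2 5 14 10 33 34 26-5 23-29 12-4 4-4 8-3 0-84-12 0-10 4-4-1-10-11-2-6 0-7 4-14z"/><path data-sink="31 17" data-exterior="1" d="M133 16l-116 0-1 108 11 2 29 16 11-1 1-7-4-8 0-13 6-4 3-7 9-4 22-3 16-22 10 1 10-8 0-14-8-12z"/><path data-sink="329 463" data-exterior="1" d="M287 352l-9 4-4 4-12 19-3 16-7 14 0 8-7 16-3 13 3 17 113 1 1-5-9-8-3-7 1-11-5-7-6-23-34-41z"/><path data-sink="165 456" data-exterior="0" d="M262 379l-9 7-7 2-16 16-16 6-22 3-7-4-9 1-7-3-22-3-10 12-3 10-8 9-4 2-20 0 2 14 5 12 92 1-4-10 10-20 13 8 3 0 8 7 10 0 3-4 3-20 5-8 0-8 7-14z"/><path data-sink="17 150" data-exterior="1" d="M22 124l-6 1 1 46 4 0 17 14 5 1 25 3 14-8 6-17 8-12-1-5-5-5-6-4-15 0-5 4-8 0z"/><path data-sink="266 17" data-exterior="1" d="M361 16l-122 0-1 4-8-2-12 11-4 27 4 7 3 1 9-11 13-5 7 0 14-8 12 3 5-15 5-6 22-1 18 7 28 2 12-4z"/><path data-sink="463 143" data-exterior="1" d="M463 123l-11 0-12 10-10 4-4 14 0 7 6 11 8 7 24-5z"/>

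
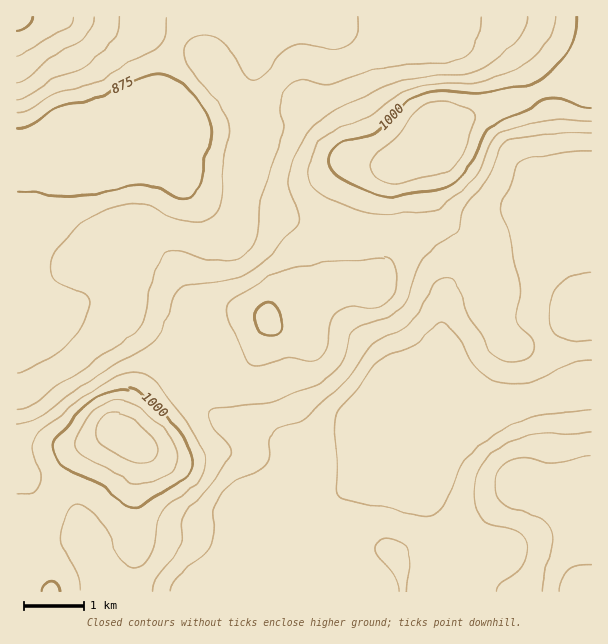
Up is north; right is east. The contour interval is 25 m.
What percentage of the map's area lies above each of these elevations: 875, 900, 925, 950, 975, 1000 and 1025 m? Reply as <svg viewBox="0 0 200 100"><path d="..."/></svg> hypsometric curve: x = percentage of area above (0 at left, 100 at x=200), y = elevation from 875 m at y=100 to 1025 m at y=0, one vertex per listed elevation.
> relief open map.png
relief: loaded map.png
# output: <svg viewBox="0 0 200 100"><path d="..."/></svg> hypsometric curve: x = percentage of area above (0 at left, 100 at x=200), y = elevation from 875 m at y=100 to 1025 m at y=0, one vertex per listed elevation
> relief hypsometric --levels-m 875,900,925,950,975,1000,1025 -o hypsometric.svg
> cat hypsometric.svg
<svg viewBox="0 0 200 100"><path d="M189 100l-30-17-57-16-31-17-32-17-22-16-10-17"/></svg>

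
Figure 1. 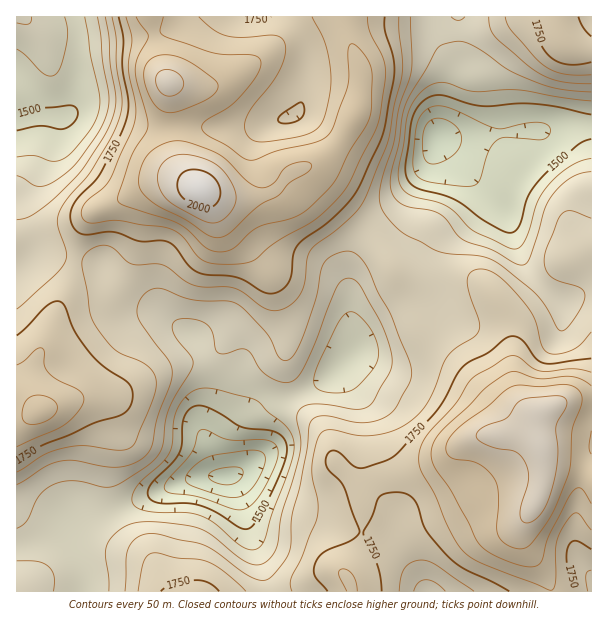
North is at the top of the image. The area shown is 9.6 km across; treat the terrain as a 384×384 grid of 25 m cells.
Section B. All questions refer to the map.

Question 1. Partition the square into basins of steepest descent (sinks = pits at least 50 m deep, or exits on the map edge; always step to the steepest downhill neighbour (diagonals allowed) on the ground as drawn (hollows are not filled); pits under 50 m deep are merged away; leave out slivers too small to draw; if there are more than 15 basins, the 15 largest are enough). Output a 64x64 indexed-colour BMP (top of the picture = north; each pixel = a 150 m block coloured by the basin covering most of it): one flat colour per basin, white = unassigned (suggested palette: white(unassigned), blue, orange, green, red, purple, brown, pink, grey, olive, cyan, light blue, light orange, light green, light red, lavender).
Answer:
<image width="64" height="64" href="data:image/bmp;base64,Qk12CAAAAAAAAHYAAAAoAAAAQAAAAEAAAAABAAQAAAAAAAAIAAATCwAAEwsAABAAAAAAAAAA////ALR3HwAOf/8ALKAsACgn1gC9Z5QAS1aMAMJ34wB/f38AIr28AM++FwDox64AeLv/AIrfmACWmP8A1bDFABERERERERERERERERERERERERZmZmZmZmZmZmZmZ3d3ERERERERERERERERERERERERFmZmZmZmZmZmZmZnd3cREREREREREREREREREREREREWZmZmZmZmZmZmZnd3dxERERERERERERERERERERERERZmZmZmZmZmZmZmd3d3EREREREREREREREREREREREREWZmZmZmZmZmZmd3d3cRERERERERERERERERERERERERZmZmZmZmZmZmZ3d3dxERERERERERERERERERERERERFmZmZmZmZmZmZ3d3d3ERERERERERERERERERERERERERZmZmZmZmZmZnd3d3cRERERERERERERERERERERERERFmZmZmZmZmZmZ3d3dxERERERERERERERERERERERERFmZmZmZmZmZmZmd3d3EREREREREREREREREREREREREWZmZmZmZmZmZmZ3d3cRERERERERERERERERERERERERNmZmZmZmZmZmZnd3dxERERERERERERERERERERERERMzZmZmZmZmZmZmZ3d3ERERERERERERERERERERERERMzMzM2ZmZmZmZmZndxERERERERERERERERERERERERMzMzMzMzZmZmZmZmEREREREREREREREREREREREREREzMzMzMzM2ZmZmZmERERERERERERERERERERERERERETMzMzMzMzM2ZmZmYRERERERERERERERERERERERERETMzMzMzMzMzMzM2YxERERERERERERERERERERERERERMzMzMzMzMzMzMzMzERERERERERERERERERERERERERMzMzMzMzMzMzMzMiIRERFEERERERERERERERERERERMzMzMzMzMzMzMzMiIiEREUQRERERERERERERERERERMzMzMzMzMzMzMzMiIiIiIhRBEREREREREREREREREREzMzMzMzMzMzMzMiIiIiIiJEEREREREREREREREREREzMzMzMzMzMzMzMiIiIiIiIkQRERERERERERERERERETMzMzMzMzMzMzMiIiIiIiIiRBERERERERERERERERERMzMzMzMzMzMzMiIiIiIiIiJEQREREREREREREREREREzMzMzMzMzMzMiIiIiIiIiIkRBERERERERERERERERETMzMzMzMzMzIiIiIiIiIiIiREQRERERERERERERERERMzMzMzMzMzIiIiIiIiIiIiJERBEREREREREREREREREzMzMzMzMzMiIiIiIiIiIiIkREERERERERERERERERETMzMzMzMzMiIiIiIiIiIiIiRERBERERERERERERERERMzMzMzMzMyIiIiIiIiIiIiJEREERERERERERERERERMzMzMzMzMyIiIiIiIiIiIiIkREQREREREREREREREREzMzMzMzMzIiIiIiIiIiIiIiREREEREREREREREREREzMzMzMzMzIiIiIiIiIiIiIiJEREQRERERERERERERETMzMzMzMzMiIiIiIiIiIiIiIkRERBERERERERERERETMzMzMzMzMiIiIiIiIiIiIiIiREREQRERERERERERERMzMzMzMzMyIiIiIiIiIiIiIiJERERBERERERERERERMzMzMzMzMyIiIiIiIiIiIiIiIkREREERERERERERERMzMzMzMzMzIiIiIiIiIiIiIiIiREREQRERERERERERMzMzMzMzMzIiIiIiIiIiIiIiIiJEREREERERERERERMzMzMzMzMzIiIiIiIiIiIiIiIiIkRERERBERERERERMzMzMzMzMzIiIiIiIiIiIiIiIiIiRERERERBEREREREzMzMzMzMzIiIiIiIiIiIiIiIiIiJERERERERBERERFVVVVTMzMzIiIiIiIiIiIiIiIiIiIkREREREREREEURVVVVVUzMzIiIiIiIiIiIiIiIiIiIiRERERERERERERVVVVVVVMzIiIiIiIiIiIiIiIiIiIiJERERERERERERVVVVVVVVVUiIiIiIiIiIiIiIiIiIiIkRERERERERERFVVVVVVVVVVIiIiIiIiIiIiIiIiIiIiREREREREREREVVVVVVVVVVVSIiIiIiIiIiIiIiIiIiJERERERERERERVVVVVVVVVVVUiIiIiIiIiIiIiIiIiIkRERERERERERVVVVVVVVVVVVVIiIiIiIiIiIiIiIiIiRERERERERERFVVVVVVVVVVVVUiIiIiIiIiIiIiIiIiJEREREREREREVVVVVVVVVVVVVVIiIiIiIiIiIiIiIiIkRERERERERERVVVVVVVVVVVVVUiIiIiIiIiIiIiIiIiRERERERERERFVVVVVVVVVVVVVSIiIiIiIiIiIiIiIiJEREREREREREVVVVVVVVVVVVVVIiIiIiIiIiIiIiIiIkREREREREREVVVVVVVVVVVVVVUiIiIiIiIiIiIiIiIiRERERERERERVVVVVVVVVVVVVVSIiIiIiIiIiIiIiIiJERERERERERFVVVVVVVVVVVVVVIiIiIiIiIiIiIiIiIkREREREREREVVVVVVVVVVVVVVIiIiIiIiIiIiIiIiKIREREREREREVVVVVVVVVVVVVVUiIiIiIiIiIiIiIiKIhERERERERERVVVVVVVVVVVVVVSIiIiIiIiIiIiIiKIiERERERERERFVVVVVVVVVVVVVVIiIiIiIiIiIiIiIoiI"/>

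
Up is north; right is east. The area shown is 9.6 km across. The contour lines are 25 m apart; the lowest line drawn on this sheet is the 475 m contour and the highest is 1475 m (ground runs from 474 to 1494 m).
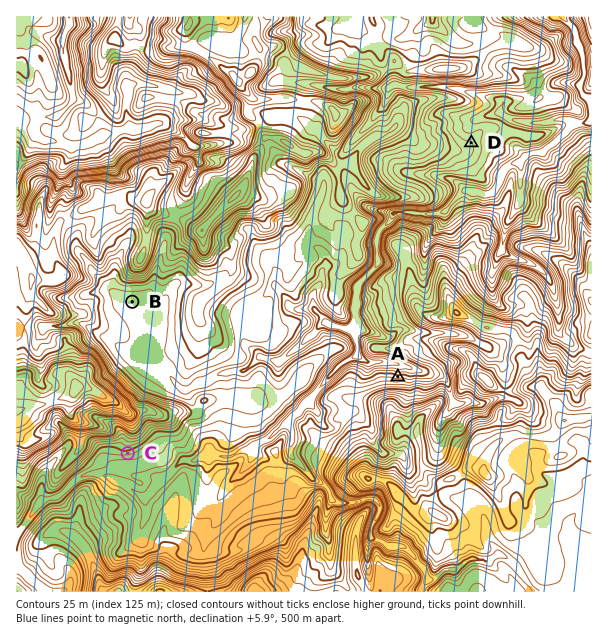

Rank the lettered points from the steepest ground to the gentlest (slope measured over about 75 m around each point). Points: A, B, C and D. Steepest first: A C D B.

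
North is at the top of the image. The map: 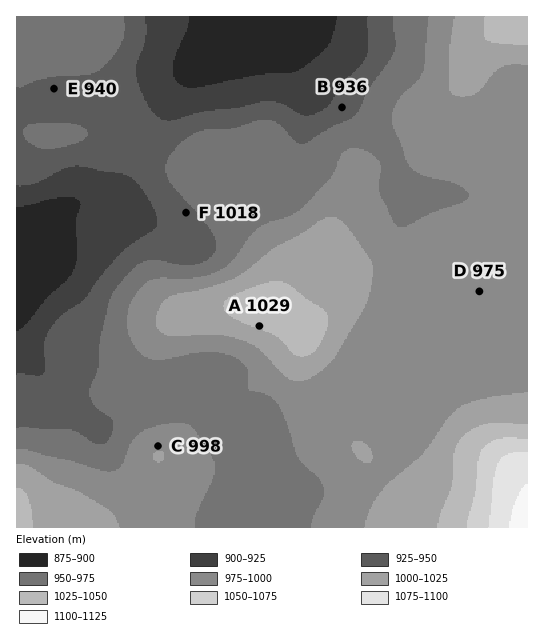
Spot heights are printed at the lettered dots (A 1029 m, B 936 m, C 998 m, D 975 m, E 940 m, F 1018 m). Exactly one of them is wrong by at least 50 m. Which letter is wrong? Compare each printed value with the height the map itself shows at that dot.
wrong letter F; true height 943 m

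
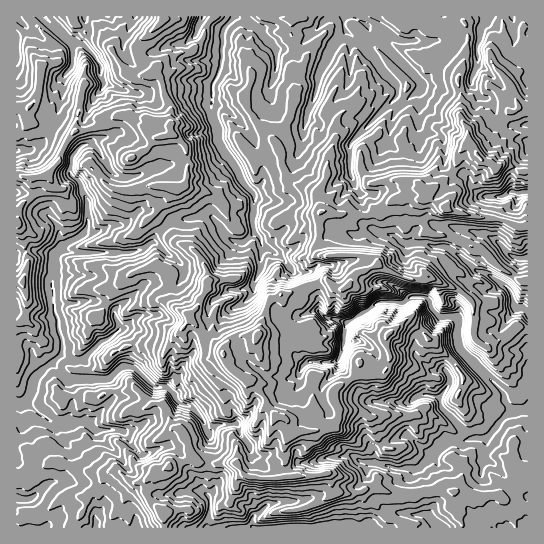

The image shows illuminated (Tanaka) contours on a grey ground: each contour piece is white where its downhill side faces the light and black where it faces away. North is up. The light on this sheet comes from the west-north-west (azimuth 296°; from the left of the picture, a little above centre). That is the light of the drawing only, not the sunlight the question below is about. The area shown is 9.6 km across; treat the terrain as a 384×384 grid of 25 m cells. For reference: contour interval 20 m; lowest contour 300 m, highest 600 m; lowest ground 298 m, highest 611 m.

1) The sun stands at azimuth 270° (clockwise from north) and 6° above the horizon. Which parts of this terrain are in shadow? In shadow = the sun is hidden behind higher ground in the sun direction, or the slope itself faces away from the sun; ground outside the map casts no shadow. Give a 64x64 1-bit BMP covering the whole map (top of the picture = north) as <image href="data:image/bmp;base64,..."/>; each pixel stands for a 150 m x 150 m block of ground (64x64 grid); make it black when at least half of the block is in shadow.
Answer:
<image width="64" height="64" href="data:image/bmp;base64,Qk0+AgAAAAAAAD4AAAAoAAAAQAAAAEAAAAABAAEAAAAAAAACAAATCwAAEwsAAAIAAAAAAAAA////AAAAAAAAwh/kAAAYAABgH84EAAAAAEATnweAAAAAABufAeAAAAAAOAwA+AAAAAAeCAD2AAAAAB4AAf/AwAAEHAw8/8BgAAkZDD/8sOAAAwMMP/j5YAQGA4y3/nwACEQHmIP/3ACAQAeCgP//AQAABxIwf94gAgAeACB/3vACMBwEgP/8+AAQ+AWE//38hgHgAwT7/PnGAYAHwgP+++AbGAaxg//34B44Ef+B/+tgDBAx6YH/z8xABDPhwf+fnHAEA+Hj/4cceAUD48H/+zwcAcHH4P/tfBgD4bfzf/98GAH4D3+/f34IAfwMf/9vfAAA/EB/9Px+AAD+QD+X/H4ACM9hHA/4fgAY92AD3+c8ADH+AAf/j34AIf4AB9YffgCD+gABgDlfgMHuAAAAQH+AgcwAGEAA/MAAHAAAAAD5wCAcAAAA/HHABg4BIAP+AcAHPADgAf8DgAf8A+AF/weQB/4B4AOODzAD+gHgAQ9HMQP4AdgFDwNhh/Ah/AQ/A8AH8DD8BH8BwAfwEOAAfwCAD/gwckB+AIAP+Dg6YP4AgB/wGA5A8DDAH+AYHgDAPOAfwBwPAMEc8B/DDIdgwx5wP8MM32HDHnAfw45ewMcfYD/hjk2AzgNgH8GGWQDMA8wT44dSANwHBHnjEwQAQA4Af+oZiABkGIA/4AWAAGQwgh/4BwAA5A=="/>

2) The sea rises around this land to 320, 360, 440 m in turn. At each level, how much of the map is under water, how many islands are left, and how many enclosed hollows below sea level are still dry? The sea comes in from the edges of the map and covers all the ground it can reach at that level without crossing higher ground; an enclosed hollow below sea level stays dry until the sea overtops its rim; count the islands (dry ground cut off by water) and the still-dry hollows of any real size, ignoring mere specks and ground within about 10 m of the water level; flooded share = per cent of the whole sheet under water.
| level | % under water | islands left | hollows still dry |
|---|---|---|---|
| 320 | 9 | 0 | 0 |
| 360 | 30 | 0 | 0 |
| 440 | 71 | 0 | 0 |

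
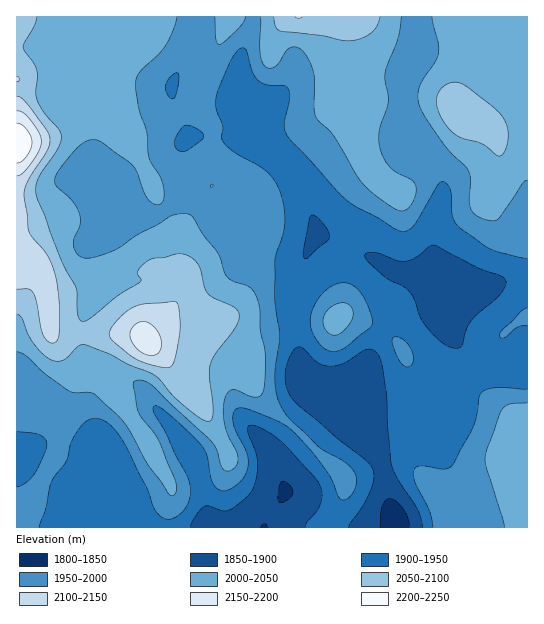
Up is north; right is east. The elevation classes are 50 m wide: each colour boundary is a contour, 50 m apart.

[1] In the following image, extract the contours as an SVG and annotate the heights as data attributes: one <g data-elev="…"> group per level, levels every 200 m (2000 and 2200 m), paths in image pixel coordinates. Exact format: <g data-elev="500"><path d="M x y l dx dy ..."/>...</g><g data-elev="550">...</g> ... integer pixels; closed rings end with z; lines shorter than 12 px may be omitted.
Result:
<g data-elev="2000"><path d="M527 403l-17 1-7 5-17 45 0 12 19 61"/><path d="M17 352l9 4 19 18 22 16 7 3 19 0 23 21 12 13 19 37 23 31 3 1 3-3 1-6-2-6-17-42-20-28-5-26 2-4 8 0 8 4 58 54 7 10 5 16 3 5 3 1 4-1 6-5 1-6-1-5-9-19-4-13-1-13 2-11 4-6 4-2 18 7 8 0 4-4 2-10 0-32-5-21-1-24-5-14-5-5-16-6-6-4-9-24-14-18-11-18-6-3-9 0-8 2-12 9-21 10-16 12-10 5-20 6-10-1-6-6-2-8 1-5 6-13-1-12-6-11-16-15-2-5 3-11 19-23 9-7 9-1 8 3 30 23 4 7 8 21 5 7 7 4 5-2 2-6-1-11-3-9-11-19-2-25-8-23-4-27 2-6 3-6 19-17 7-9 8-16 3-12"/><path d="M330 334l4 1 5-1 11-11 3-10-2-6-2-3-6-1-6 1-7 4-4 5-3 5 0 7 3 5z"/><path d="M215 17l1 22 1 4 2 1 6-2 13-13 6-7 2-5"/><path d="M260 17l0 33 4 15 5 3 5-1 5-5 7-11 5-4 6 0 6 4 6 10 5 12 0 36 3 9 17 18 22 38 8 11 24 20 9 5 5 1 5-2 6-7 3-8 0-8-5-6-16-8-7-7-7-12-2-15 1-11 8-25-3-29 13-34 3-22"/><path d="M432 17l6 26 1 10-4 9-15 23-2 9 0 8 6 13 18 27 27 29 1 10-1 21 2 8 4 5 7 3 9 3 6-1 26-38 4-2"/></g><g data-elev="2200"><path d="M17 163l4-1 5-5 5-8 1-7-2-7-4-6-5-5-4-1"/></g>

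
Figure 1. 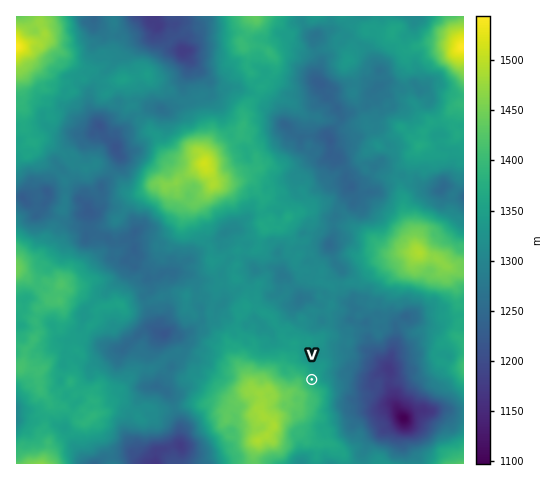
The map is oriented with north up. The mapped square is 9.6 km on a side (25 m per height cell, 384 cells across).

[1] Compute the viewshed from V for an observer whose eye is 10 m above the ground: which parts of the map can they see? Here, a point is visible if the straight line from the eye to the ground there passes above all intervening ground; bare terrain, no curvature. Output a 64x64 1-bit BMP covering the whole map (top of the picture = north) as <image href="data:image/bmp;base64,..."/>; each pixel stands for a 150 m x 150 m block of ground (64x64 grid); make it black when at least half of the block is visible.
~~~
<image width="64" height="64" href="data:image/bmp;base64,Qk0+AgAAAAAAAD4AAAAoAAAAQAAAAEAAAAABAAEAAAAAAAACAAATCwAAEwsAAAIAAAAAAAAA////AAAAAAAAAAAAAAAA/wAAAAAAAAD/AAAAAAAAAP8AAAAAAAAA/wAAAAAAAAB/AAAAAAAAAH8AAAAAAAAAfwAAAAAAAAD/AAAAAAAAAf8AAAAAAAAD/wAAAAAAcDf/AAAAAAD5F/8AAAAAAHsf/wAAAAAAf5//AAAAAAA/j/sAAAAAAHef8wAAAAAA/x//AAAAAAD/f/8AAAAAAA9//gAAAAAAAXv+AAAAAAgE/v8AAAAAGB///wAAAAAADP//AAAAAEAb//4AAAAAID///gAAAAAx///+AAAAAZnw//0AAAABj/D/3AAAAAmfgf/4AAAAAP/j/8AAAAABv0BzgAAAABAf4GAAAAAB8D8ywAAAAAH4f/OAAAAAB/wL8AAAAAAH/4H8AAAAAAf/gBwAAAAAdz+QDAAAAAAfH+gAAAAAABcP4AAAAAAAAYbwAAAAAAAAeHgAAAAAAAA4GADAAAAAAAgAAeAAAAAAAAAB+AAAAAAAAAGwAAAAAAAAAYQAAAAAAAADxgAEAAAAAAHEAGwAAAAAAEAA/AAAAAAAAAD4AAAAAAOAAPgAAAAAA4AA+AAAABADQADwAAAADgdAAfAAAAAuB+MD8AAAAA4P55/gAAAAfwn//+AAAAD7+H//4AAAAeGMPv8AAAAAAQR+PAAAAABhAH4YAAAAAPJ4AAAAAAAA/n4AAA=="/>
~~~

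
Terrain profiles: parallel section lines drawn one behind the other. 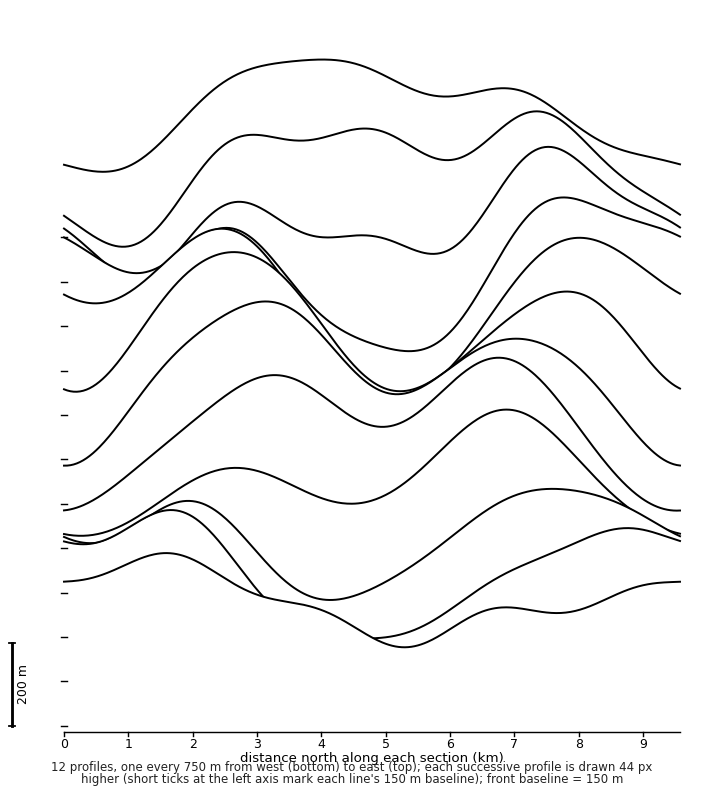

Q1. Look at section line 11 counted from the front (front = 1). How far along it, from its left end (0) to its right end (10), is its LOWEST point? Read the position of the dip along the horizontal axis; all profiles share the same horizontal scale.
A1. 1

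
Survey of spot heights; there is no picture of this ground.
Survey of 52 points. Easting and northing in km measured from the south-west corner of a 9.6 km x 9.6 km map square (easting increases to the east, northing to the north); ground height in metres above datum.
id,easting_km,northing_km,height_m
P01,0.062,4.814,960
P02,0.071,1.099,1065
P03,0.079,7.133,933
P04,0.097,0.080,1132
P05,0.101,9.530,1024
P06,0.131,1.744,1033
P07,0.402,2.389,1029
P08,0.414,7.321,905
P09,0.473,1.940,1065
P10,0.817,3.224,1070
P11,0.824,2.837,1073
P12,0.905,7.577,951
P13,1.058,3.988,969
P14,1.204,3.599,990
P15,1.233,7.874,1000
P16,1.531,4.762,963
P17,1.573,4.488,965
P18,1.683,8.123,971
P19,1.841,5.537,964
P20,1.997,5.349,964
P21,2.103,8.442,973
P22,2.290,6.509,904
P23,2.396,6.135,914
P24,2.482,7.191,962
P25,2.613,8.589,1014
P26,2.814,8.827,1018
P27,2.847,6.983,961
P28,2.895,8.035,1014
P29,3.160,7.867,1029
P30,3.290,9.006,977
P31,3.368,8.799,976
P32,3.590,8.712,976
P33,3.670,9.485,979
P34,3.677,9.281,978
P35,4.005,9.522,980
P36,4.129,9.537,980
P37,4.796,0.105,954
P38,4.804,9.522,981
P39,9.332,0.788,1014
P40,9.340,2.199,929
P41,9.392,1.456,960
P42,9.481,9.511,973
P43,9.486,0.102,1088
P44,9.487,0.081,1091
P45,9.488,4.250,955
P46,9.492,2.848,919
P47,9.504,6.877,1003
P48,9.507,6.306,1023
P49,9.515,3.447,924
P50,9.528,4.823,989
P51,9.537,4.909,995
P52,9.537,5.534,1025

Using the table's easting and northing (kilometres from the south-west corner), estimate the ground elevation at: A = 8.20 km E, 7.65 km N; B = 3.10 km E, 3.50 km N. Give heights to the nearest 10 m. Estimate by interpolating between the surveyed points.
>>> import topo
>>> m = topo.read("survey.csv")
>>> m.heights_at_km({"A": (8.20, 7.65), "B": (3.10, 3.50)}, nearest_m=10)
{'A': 960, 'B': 990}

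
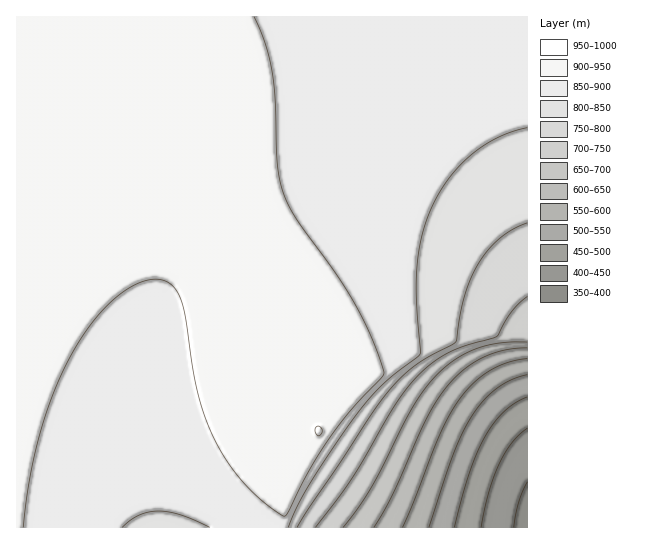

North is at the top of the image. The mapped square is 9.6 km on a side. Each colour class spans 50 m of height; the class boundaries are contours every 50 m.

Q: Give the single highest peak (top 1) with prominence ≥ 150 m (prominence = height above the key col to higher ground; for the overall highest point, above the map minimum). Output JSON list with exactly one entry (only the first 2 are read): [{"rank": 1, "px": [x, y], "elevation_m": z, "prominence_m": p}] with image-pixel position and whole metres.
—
[{"rank": 1, "px": [319, 431], "elevation_m": 950, "prominence_m": 565}]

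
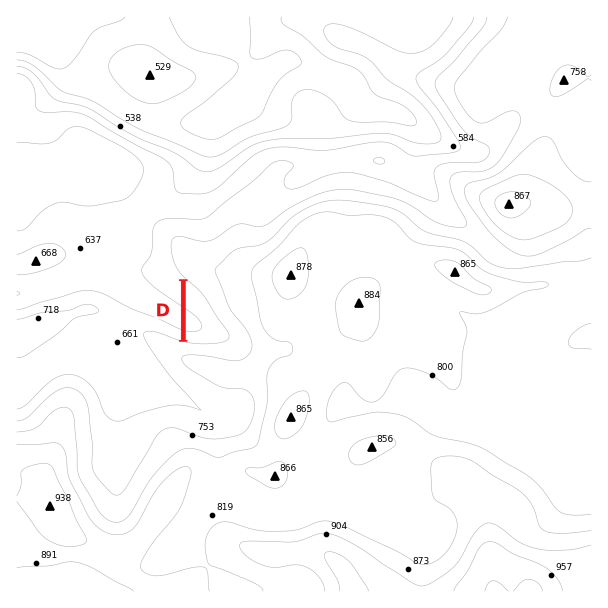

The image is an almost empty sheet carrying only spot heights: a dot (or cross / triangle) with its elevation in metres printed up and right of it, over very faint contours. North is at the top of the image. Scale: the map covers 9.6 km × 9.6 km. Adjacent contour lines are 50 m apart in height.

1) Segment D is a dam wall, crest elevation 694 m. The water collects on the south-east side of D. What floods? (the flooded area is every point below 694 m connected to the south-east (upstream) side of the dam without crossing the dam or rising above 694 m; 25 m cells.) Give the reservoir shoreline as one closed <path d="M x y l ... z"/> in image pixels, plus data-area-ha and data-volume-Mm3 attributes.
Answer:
<path d="M188 283l-2 0 0 1 0 1 0 2 0 1 0 2 0 1 0 2 0 1 0 2 0 1 0 2 0 1 0 2 0 1 0 2 0 1 0 2 0 1 0 2 0 1 0 2 0 1 0 2 0 1 0 2 0 1 0 2 0 1 0 2 0 1 0 2 0 1 0 2 0 1 0 2 0 1 0 2 0 1 0 2 0 1 2 0 1 0 2 0 1 0 2 0 1 1 2 0 1 0 2 0 1 0 2 0 1 0 2 0 1 0 2 0 1 0 1-1 1 0 1 0 2 0 1 0 2 0 1 0 1-1 1-1 1 0 1-1 1-1 1-1 1-1 0-1 0-2-1-1-1 0 0-2-1-1 0-2-1-1-1-1-1-1-1 0-1-1 0-2 0-1-1 0-1-1 0-1 0-1-1-1-1-1-1-1-1 0 0-2-1-1 0-2-1-1-1-1-1-1 0-1-1-1-1-1 0-1-1 0 0-2-1 0 0-1-1-1-1-1-1-1-1 0 0-1-1-1 0-1-1-1-1 0-1-1-1-1-1 0 0-1-1-1-1 0 0-1-1-1-1-1-1-1-1 0 0-1z" data-area-ha="42" data-volume-Mm3="10.57"/>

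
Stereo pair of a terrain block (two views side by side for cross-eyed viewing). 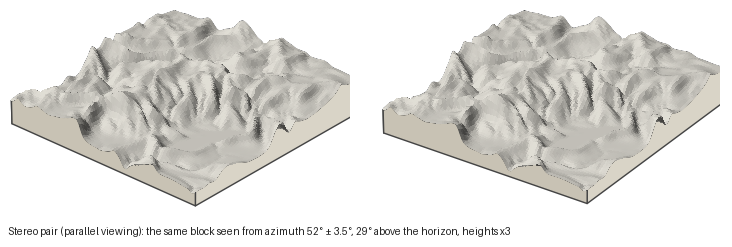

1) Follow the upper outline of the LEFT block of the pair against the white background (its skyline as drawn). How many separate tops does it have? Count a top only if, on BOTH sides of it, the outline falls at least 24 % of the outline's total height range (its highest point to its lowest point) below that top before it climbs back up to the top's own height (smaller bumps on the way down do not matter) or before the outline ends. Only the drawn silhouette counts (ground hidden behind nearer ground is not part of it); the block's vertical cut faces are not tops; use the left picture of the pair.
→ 1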